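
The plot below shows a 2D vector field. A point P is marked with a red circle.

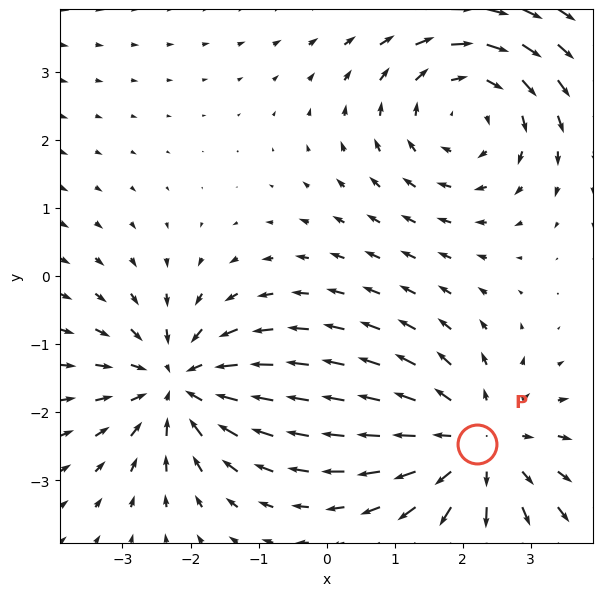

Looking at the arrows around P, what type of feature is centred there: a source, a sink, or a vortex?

source

At P (2.2, -2.5) the arrows spread outward. Divergence about +3, curl ≈0 — positive divergence with near-zero curl is a source.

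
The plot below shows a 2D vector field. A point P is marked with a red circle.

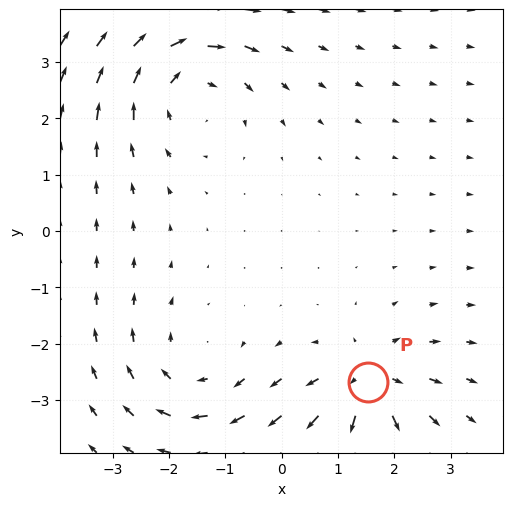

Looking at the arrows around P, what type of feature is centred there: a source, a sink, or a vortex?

source

At P (1.5, -2.7) the arrows spread outward. Divergence about +4, curl ≈0 — positive divergence with near-zero curl is a source.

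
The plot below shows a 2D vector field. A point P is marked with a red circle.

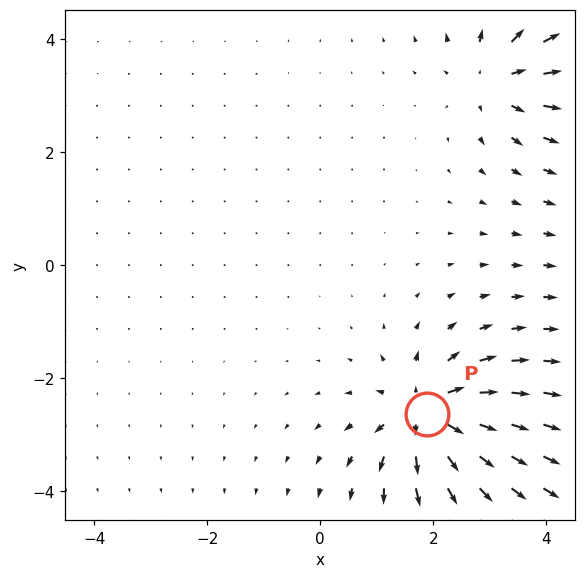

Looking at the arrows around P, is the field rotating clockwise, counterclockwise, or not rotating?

Near P at (1.9, -2.6) the arrows show no circulation. The curl there is ≈0.

not rotating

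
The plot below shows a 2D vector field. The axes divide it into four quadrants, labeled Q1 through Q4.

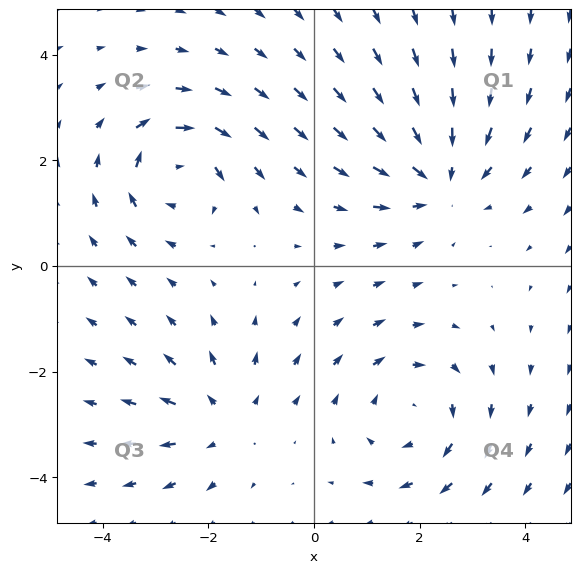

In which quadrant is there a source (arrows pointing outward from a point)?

The source sits at approximately (-1.7, -2.9), which lies in quadrant Q3. The divergence there is about +3, positive as expected for a source.

Q3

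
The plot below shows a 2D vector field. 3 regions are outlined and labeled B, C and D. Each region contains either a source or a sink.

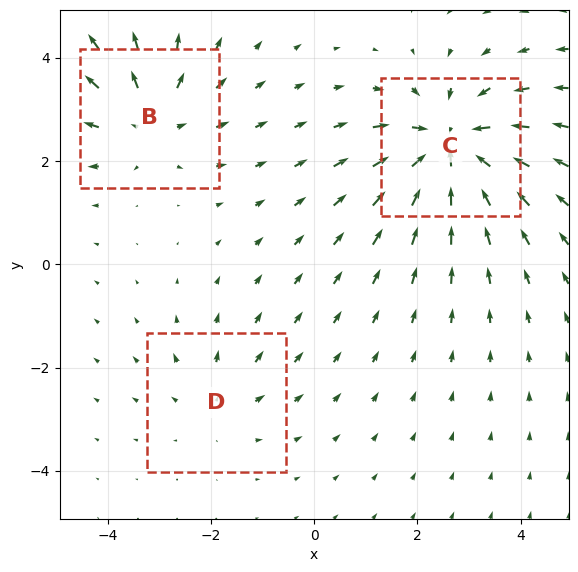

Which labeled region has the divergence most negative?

Divergence at each region's feature centre — B: about +3, C: about -5, D: about +2. Region C is most negative.

C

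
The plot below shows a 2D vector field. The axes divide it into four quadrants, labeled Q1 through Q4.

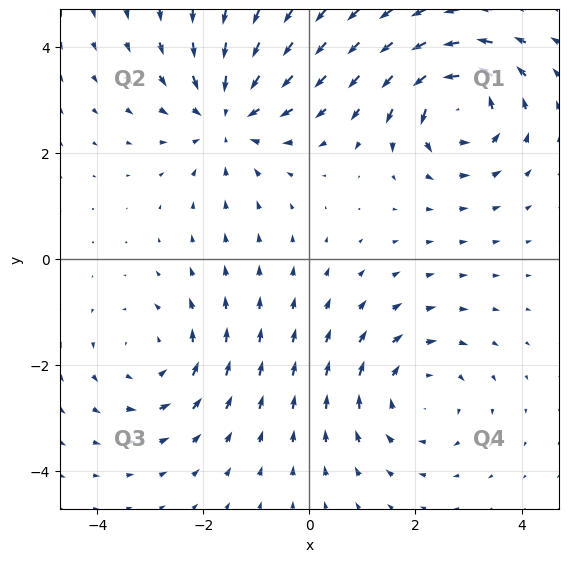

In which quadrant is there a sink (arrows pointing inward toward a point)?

The sink sits at approximately (-1.5, 2.7), which lies in quadrant Q2. The divergence there is about -5, negative as expected for a sink.

Q2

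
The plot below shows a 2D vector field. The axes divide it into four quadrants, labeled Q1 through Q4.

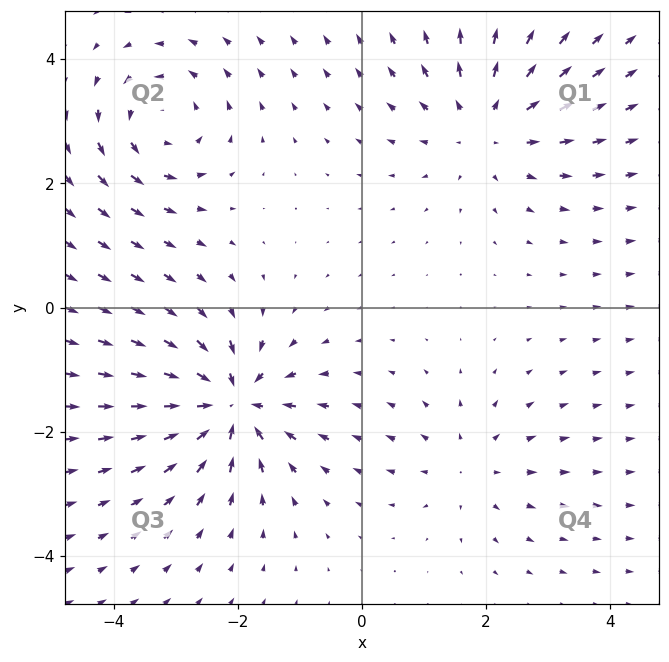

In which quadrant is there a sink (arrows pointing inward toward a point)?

Q3

The sink sits at approximately (-2.1, -1.6), which lies in quadrant Q3. The divergence there is about -6, negative as expected for a sink.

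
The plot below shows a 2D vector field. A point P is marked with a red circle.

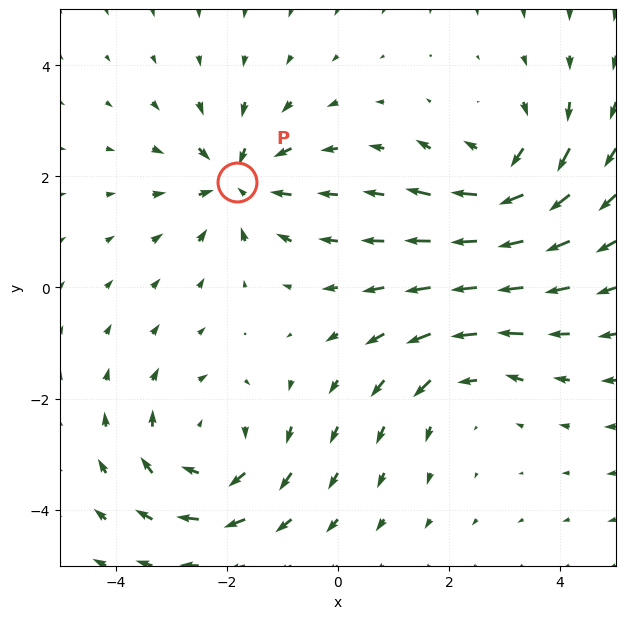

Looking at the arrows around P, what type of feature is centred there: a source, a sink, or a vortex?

At P (-1.8, 1.9) the arrows converge inward. Divergence about -5, curl ≈0 — negative divergence with near-zero curl is a sink.

sink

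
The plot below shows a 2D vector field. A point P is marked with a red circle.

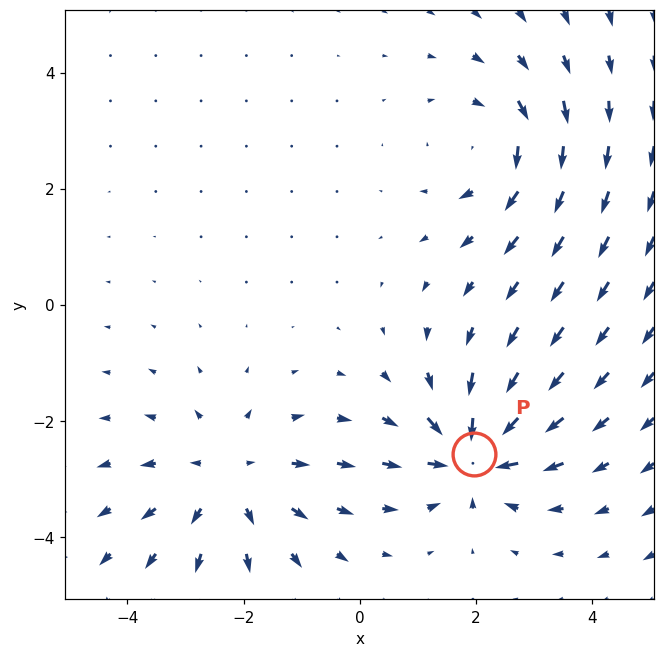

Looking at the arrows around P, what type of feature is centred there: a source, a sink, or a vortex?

sink

At P (2.0, -2.6) the arrows converge inward. Divergence about -5, curl ≈0 — negative divergence with near-zero curl is a sink.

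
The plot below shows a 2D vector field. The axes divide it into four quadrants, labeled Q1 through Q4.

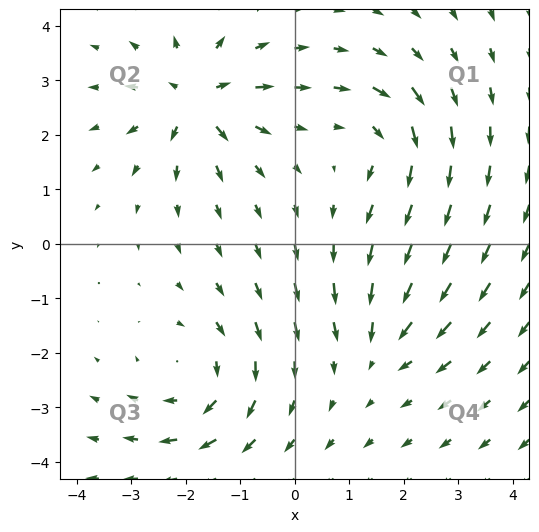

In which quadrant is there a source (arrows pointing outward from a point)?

The source sits at approximately (-1.8, 2.7), which lies in quadrant Q2. The divergence there is about +6, positive as expected for a source.

Q2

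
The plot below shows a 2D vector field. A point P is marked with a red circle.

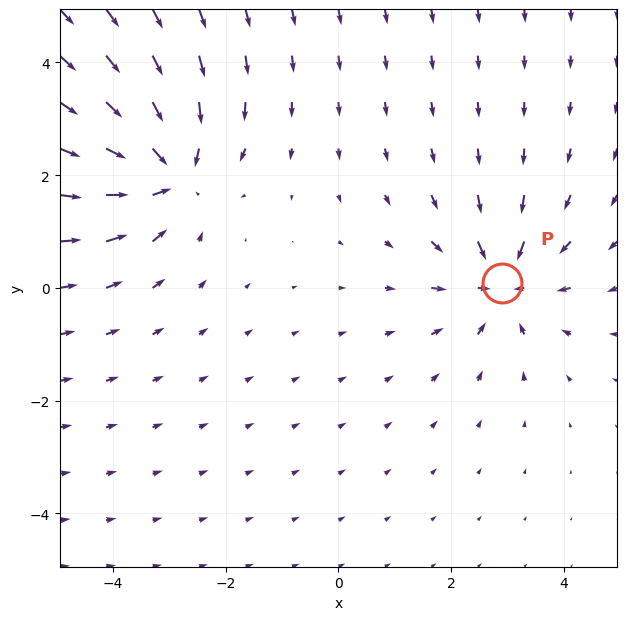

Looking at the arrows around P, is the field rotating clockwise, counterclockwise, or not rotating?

not rotating

Near P at (2.9, 0.1) the arrows show no circulation. The curl there is ≈0.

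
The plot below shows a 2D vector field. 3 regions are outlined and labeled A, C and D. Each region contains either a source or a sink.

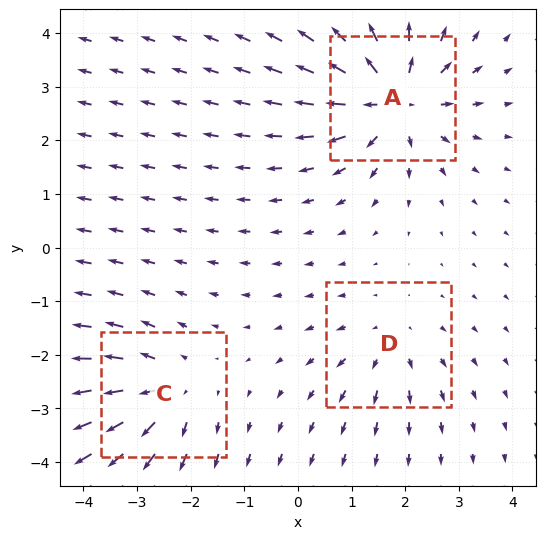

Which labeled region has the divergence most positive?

Divergence at each region's feature centre — A: about +5, C: about +4, D: about +2. Region A is most positive.

A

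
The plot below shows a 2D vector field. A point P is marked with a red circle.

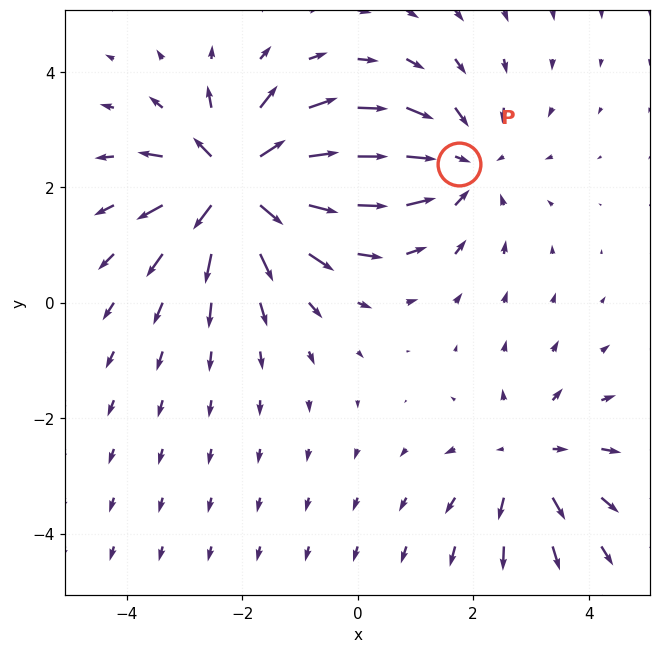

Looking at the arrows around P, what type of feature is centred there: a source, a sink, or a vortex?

sink

At P (1.8, 2.4) the arrows converge inward. Divergence about -3, curl ≈0 — negative divergence with near-zero curl is a sink.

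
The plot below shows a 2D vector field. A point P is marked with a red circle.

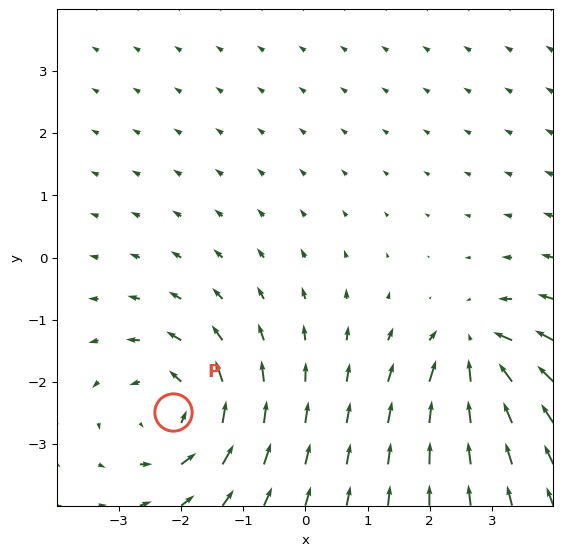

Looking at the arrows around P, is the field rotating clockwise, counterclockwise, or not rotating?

Near P at (-2.1, -2.5) the arrows circulate counterclockwise. The curl (z-component) there is about +5; positive curl means counterclockwise rotation.

counterclockwise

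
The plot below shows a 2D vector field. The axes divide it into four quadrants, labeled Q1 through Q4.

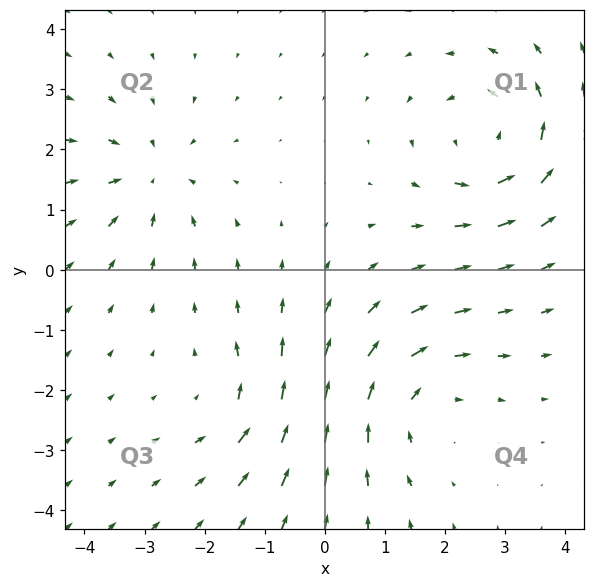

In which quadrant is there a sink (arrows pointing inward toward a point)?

Q2

The sink sits at approximately (-2.9, 1.6), which lies in quadrant Q2. The divergence there is about -4, negative as expected for a sink.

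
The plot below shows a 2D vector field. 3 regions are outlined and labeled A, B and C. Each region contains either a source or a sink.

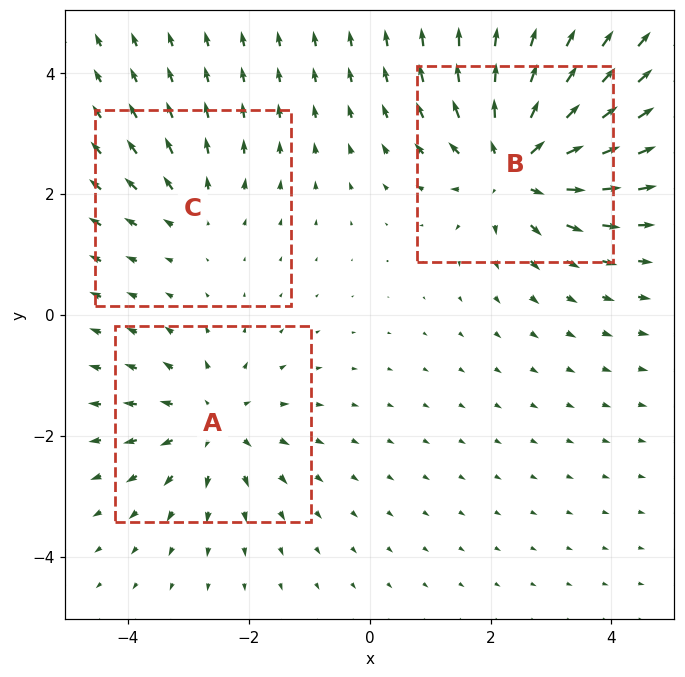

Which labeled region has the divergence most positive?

B

Divergence at each region's feature centre — A: about +3, B: about +5, C: about +2. Region B is most positive.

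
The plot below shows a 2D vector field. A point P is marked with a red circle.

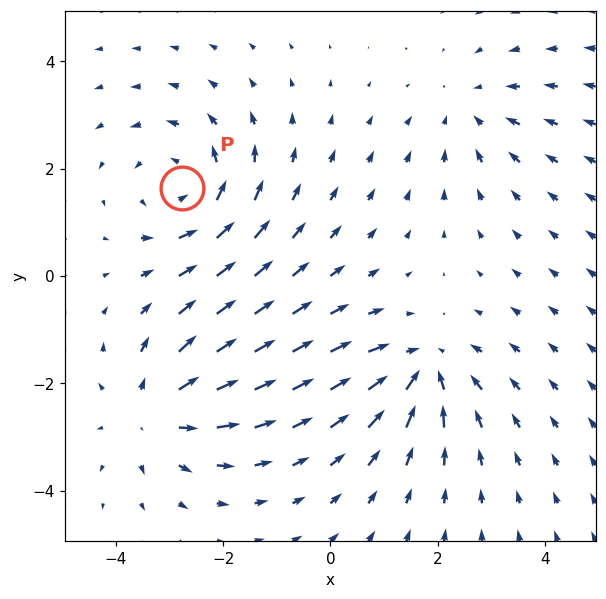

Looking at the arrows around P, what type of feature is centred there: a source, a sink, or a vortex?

vortex

At P (-2.8, 1.6) the arrows circulate counterclockwise. Divergence ≈0, curl about +4 — near-zero divergence with nonzero curl is a vortex.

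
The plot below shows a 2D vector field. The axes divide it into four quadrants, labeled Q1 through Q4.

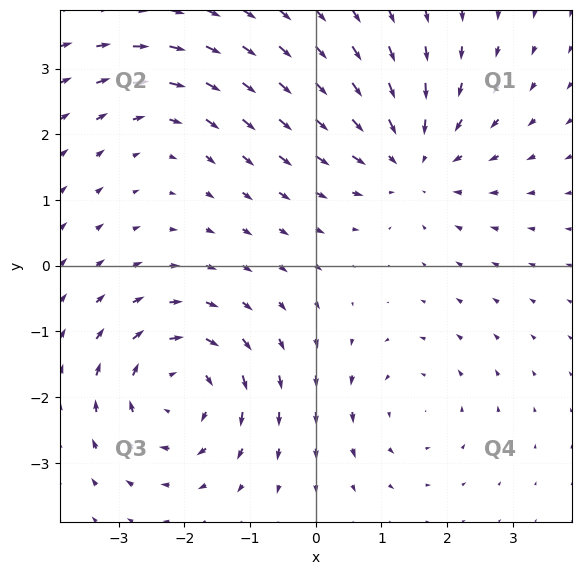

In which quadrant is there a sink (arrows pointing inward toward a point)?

Q1

The sink sits at approximately (1.5, 1.6), which lies in quadrant Q1. The divergence there is about -4, negative as expected for a sink.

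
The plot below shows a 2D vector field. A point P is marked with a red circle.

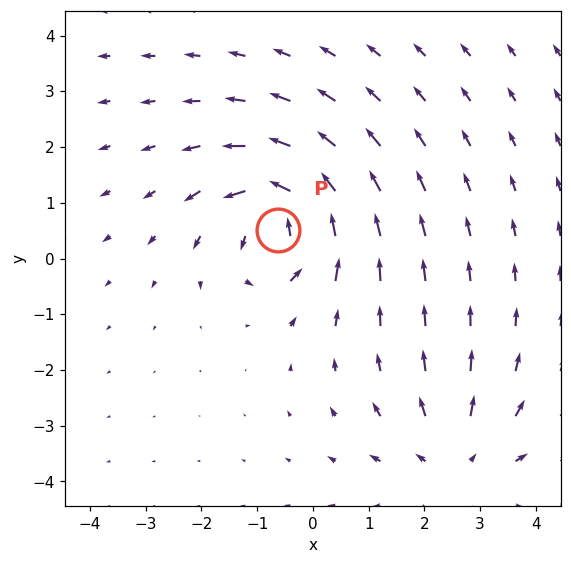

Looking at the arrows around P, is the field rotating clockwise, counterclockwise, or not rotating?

counterclockwise

Near P at (-0.6, 0.5) the arrows circulate counterclockwise. The curl (z-component) there is about +7; positive curl means counterclockwise rotation.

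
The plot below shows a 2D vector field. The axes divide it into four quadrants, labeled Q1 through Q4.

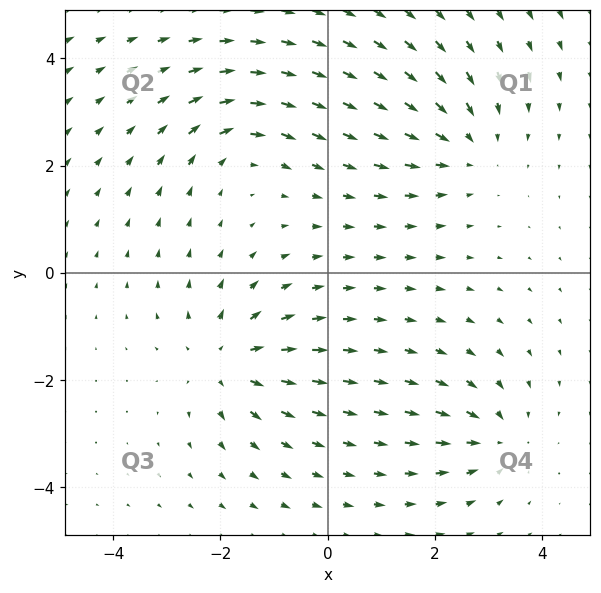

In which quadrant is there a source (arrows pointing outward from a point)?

The source sits at approximately (-1.9, -1.6), which lies in quadrant Q3. The divergence there is about +5, positive as expected for a source.

Q3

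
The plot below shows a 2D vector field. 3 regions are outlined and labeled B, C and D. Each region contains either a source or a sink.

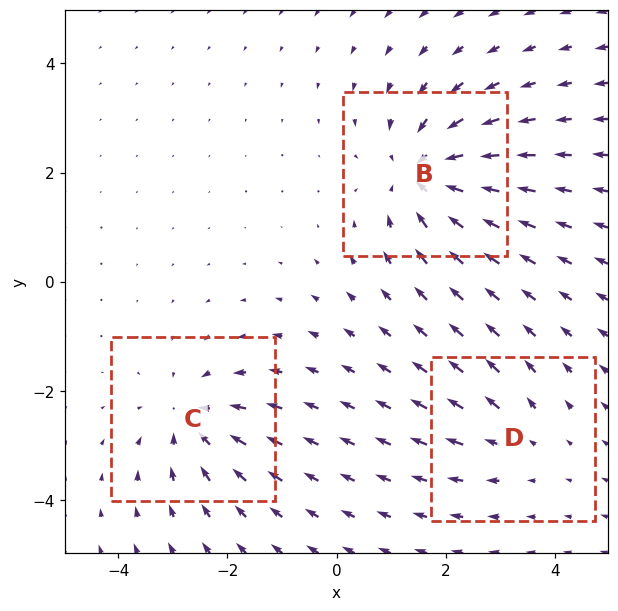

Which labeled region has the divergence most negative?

B

Divergence at each region's feature centre — B: about -5, C: about -4, D: about +2. Region B is most negative.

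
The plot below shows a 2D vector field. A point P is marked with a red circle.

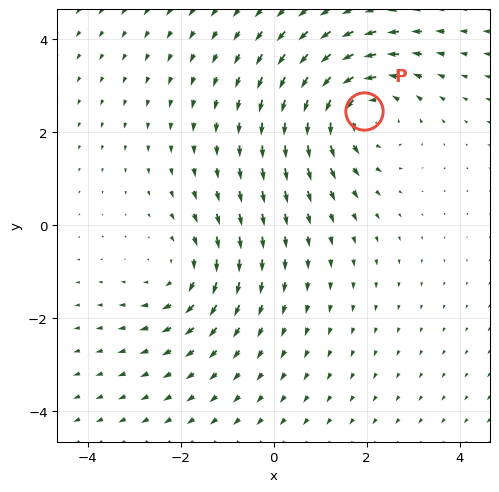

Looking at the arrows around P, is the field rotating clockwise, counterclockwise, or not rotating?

counterclockwise

Near P at (1.9, 2.4) the arrows circulate counterclockwise. The curl (z-component) there is about +4; positive curl means counterclockwise rotation.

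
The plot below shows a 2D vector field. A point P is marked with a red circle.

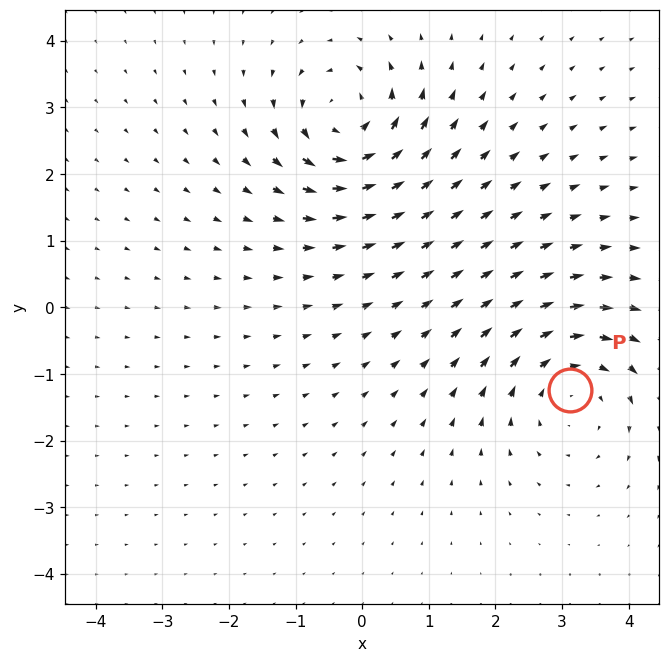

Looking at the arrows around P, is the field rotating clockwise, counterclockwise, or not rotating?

clockwise

Near P at (3.1, -1.2) the arrows circulate clockwise. The curl (z-component) there is about -4; negative curl means clockwise rotation.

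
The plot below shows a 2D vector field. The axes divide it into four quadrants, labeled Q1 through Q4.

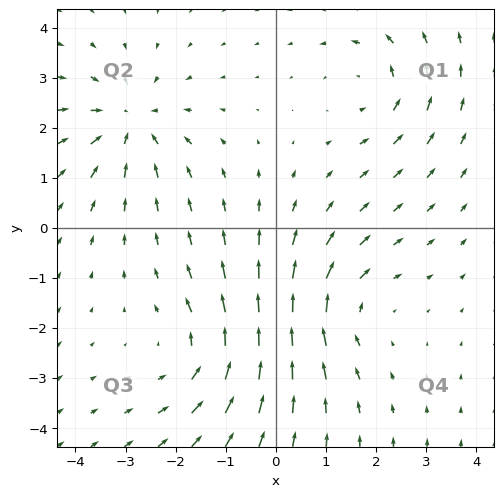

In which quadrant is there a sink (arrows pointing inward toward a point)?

The sink sits at approximately (-2.9, 2.1), which lies in quadrant Q2. The divergence there is about -4, negative as expected for a sink.

Q2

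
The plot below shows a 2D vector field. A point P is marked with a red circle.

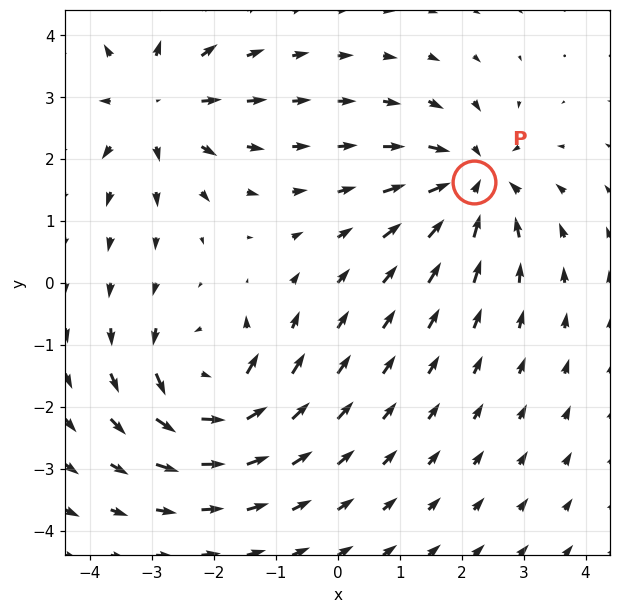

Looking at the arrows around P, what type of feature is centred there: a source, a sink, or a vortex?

At P (2.2, 1.6) the arrows converge inward. Divergence about -4, curl ≈0 — negative divergence with near-zero curl is a sink.

sink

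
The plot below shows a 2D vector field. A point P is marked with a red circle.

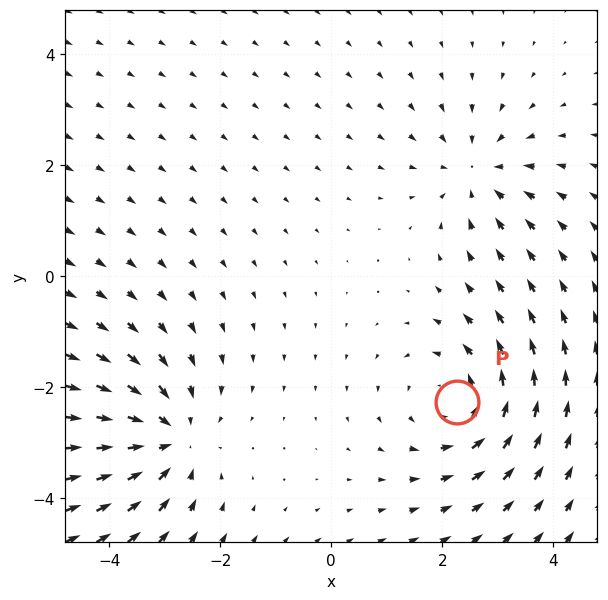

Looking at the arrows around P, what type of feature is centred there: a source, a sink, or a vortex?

vortex

At P (2.3, -2.3) the arrows circulate counterclockwise. Divergence ≈0, curl about +4 — near-zero divergence with nonzero curl is a vortex.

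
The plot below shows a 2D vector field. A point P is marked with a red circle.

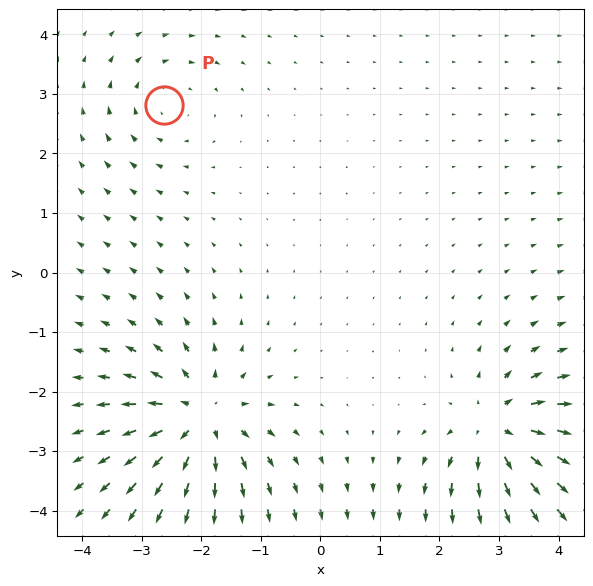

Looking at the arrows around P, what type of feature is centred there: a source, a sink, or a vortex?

vortex

At P (-2.6, 2.8) the arrows circulate clockwise. Divergence ≈0, curl about -3 — near-zero divergence with nonzero curl is a vortex.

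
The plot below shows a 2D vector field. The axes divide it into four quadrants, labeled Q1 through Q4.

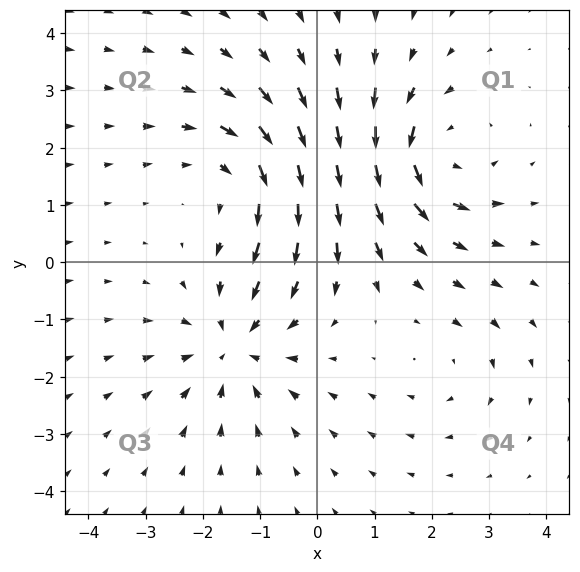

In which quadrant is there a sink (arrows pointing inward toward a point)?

The sink sits at approximately (-1.5, -1.5), which lies in quadrant Q3. The divergence there is about -4, negative as expected for a sink.

Q3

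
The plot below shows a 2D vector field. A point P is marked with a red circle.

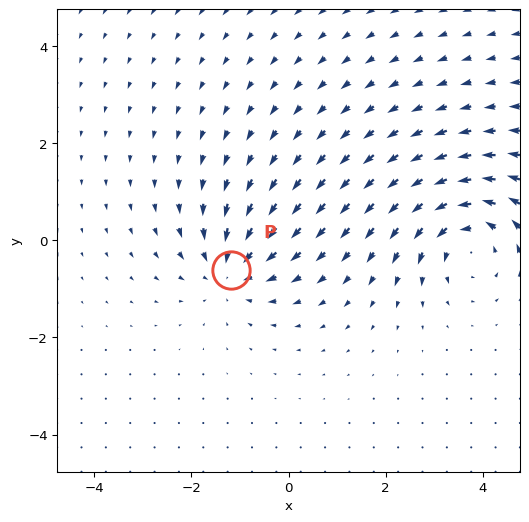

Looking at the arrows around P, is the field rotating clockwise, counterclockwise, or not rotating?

not rotating

Near P at (-1.2, -0.6) the arrows show no circulation. The curl there is ≈0.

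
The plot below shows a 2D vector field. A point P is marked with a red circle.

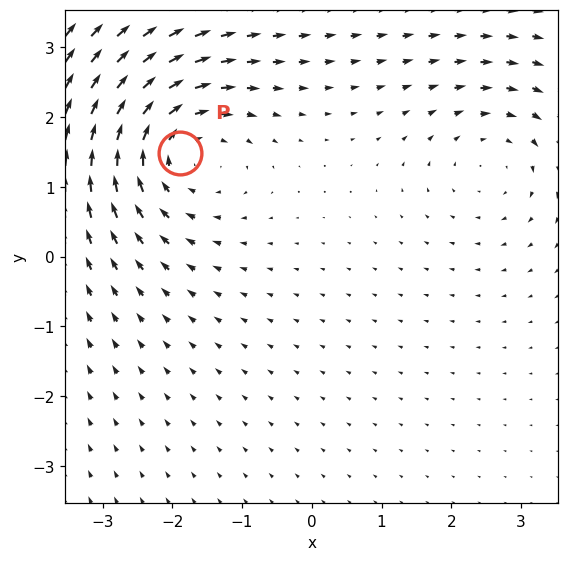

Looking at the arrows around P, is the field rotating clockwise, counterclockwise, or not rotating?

Near P at (-1.9, 1.5) the arrows circulate clockwise. The curl (z-component) there is about -5; negative curl means clockwise rotation.

clockwise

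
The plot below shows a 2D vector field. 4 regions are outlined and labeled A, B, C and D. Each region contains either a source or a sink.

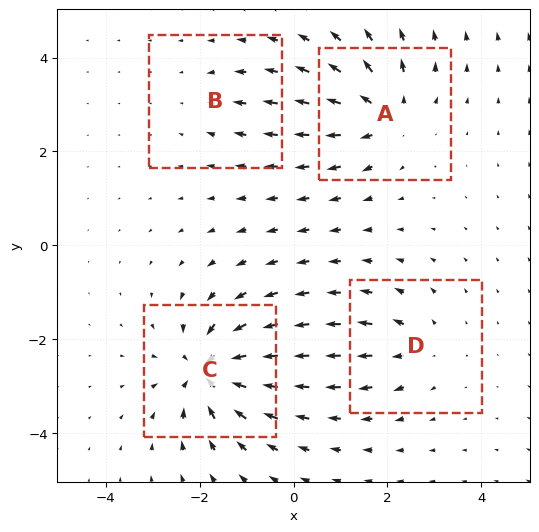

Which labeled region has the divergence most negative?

Divergence at each region's feature centre — A: about +6, B: about -2, C: about -8, D: about +4. Region C is most negative.

C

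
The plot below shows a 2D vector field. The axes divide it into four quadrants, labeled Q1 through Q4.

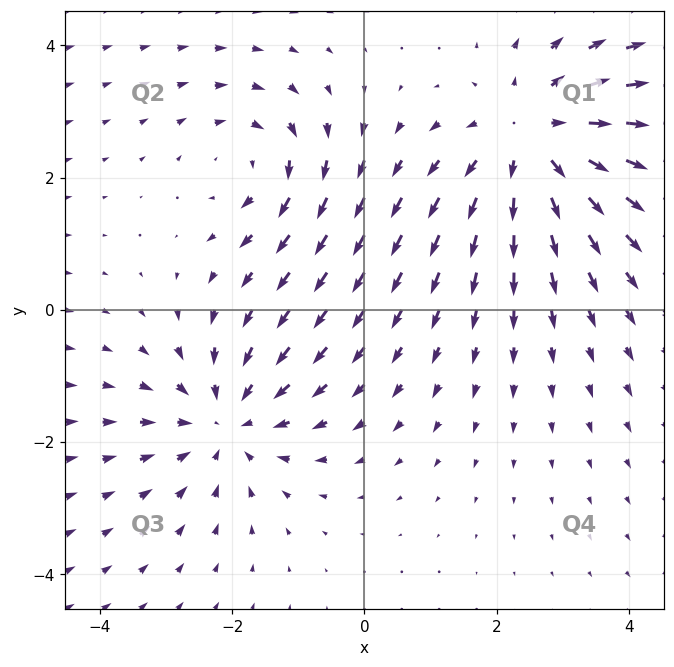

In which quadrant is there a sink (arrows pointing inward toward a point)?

The sink sits at approximately (-2.1, -1.7), which lies in quadrant Q3. The divergence there is about -3, negative as expected for a sink.

Q3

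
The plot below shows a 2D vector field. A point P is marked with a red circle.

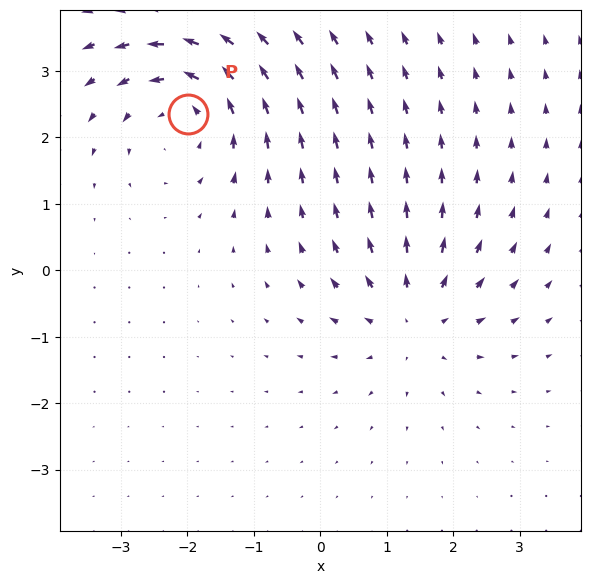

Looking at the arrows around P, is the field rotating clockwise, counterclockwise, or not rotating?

Near P at (-2.0, 2.3) the arrows circulate counterclockwise. The curl (z-component) there is about +4; positive curl means counterclockwise rotation.

counterclockwise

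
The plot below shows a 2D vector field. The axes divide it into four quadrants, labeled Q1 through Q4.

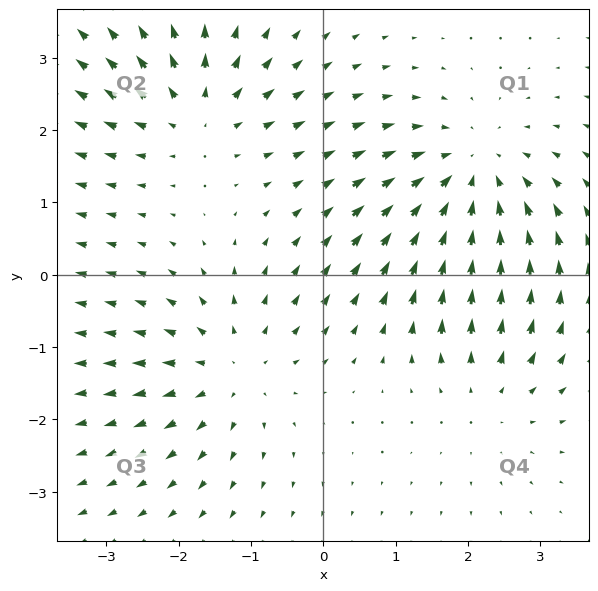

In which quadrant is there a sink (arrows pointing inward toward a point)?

Q1

The sink sits at approximately (2.1, 1.4), which lies in quadrant Q1. The divergence there is about -4, negative as expected for a sink.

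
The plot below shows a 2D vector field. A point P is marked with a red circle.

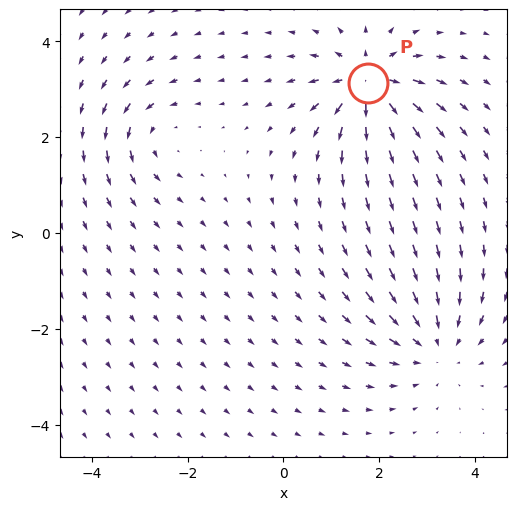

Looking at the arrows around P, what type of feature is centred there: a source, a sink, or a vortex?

At P (1.8, 3.1) the arrows spread outward. Divergence about +6, curl ≈0 — positive divergence with near-zero curl is a source.

source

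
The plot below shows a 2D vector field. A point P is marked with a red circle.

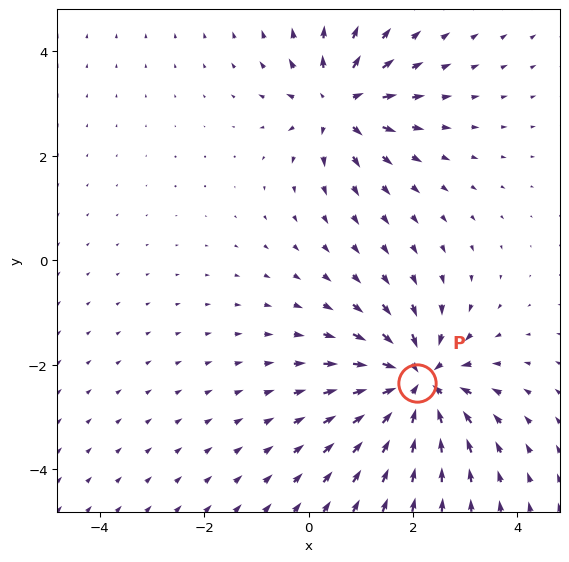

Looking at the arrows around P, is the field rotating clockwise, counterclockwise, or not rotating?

Near P at (2.1, -2.4) the arrows show no circulation. The curl there is ≈0.

not rotating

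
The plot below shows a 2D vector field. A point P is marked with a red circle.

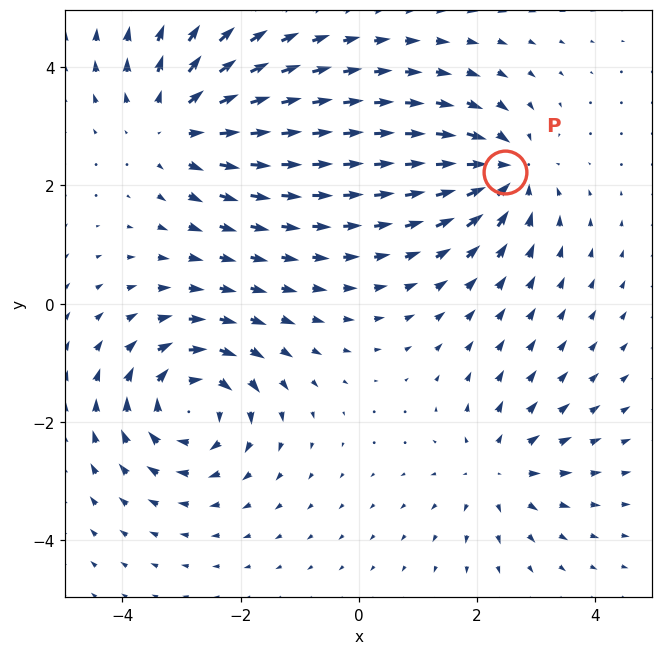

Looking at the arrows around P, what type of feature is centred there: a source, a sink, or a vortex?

sink

At P (2.5, 2.2) the arrows converge inward. Divergence about -5, curl ≈0 — negative divergence with near-zero curl is a sink.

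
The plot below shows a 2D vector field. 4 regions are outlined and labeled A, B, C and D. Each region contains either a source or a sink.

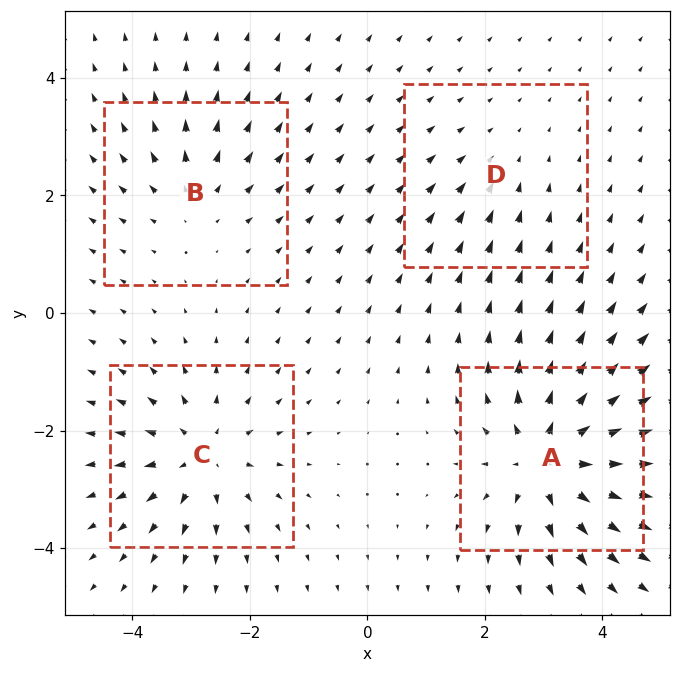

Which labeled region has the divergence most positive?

Divergence at each region's feature centre — A: about +7, B: about +3, C: about +5, D: about -2. Region A is most positive.

A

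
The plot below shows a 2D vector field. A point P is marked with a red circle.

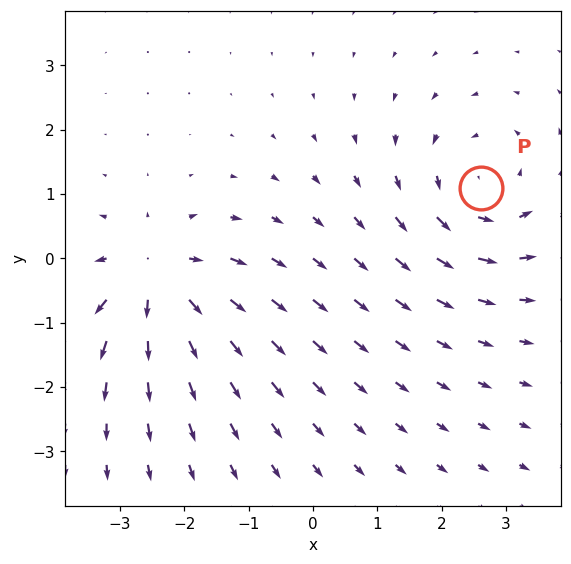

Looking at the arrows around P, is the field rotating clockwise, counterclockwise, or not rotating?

counterclockwise

Near P at (2.6, 1.1) the arrows circulate counterclockwise. The curl (z-component) there is about +3; positive curl means counterclockwise rotation.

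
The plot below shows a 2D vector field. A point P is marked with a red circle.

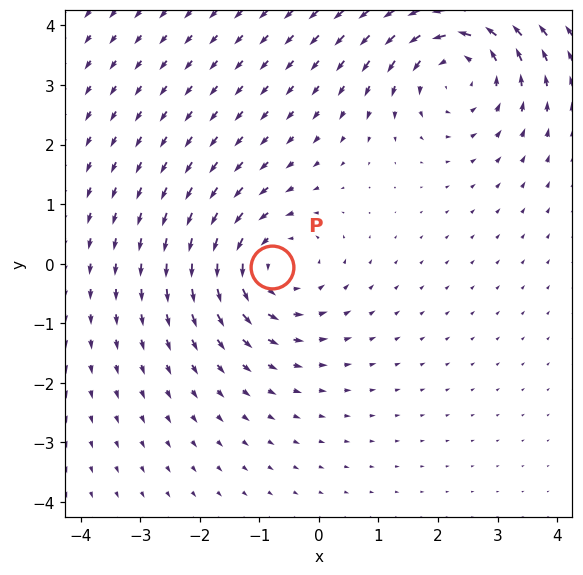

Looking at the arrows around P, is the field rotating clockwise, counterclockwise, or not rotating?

counterclockwise

Near P at (-0.8, -0.1) the arrows circulate counterclockwise. The curl (z-component) there is about +4; positive curl means counterclockwise rotation.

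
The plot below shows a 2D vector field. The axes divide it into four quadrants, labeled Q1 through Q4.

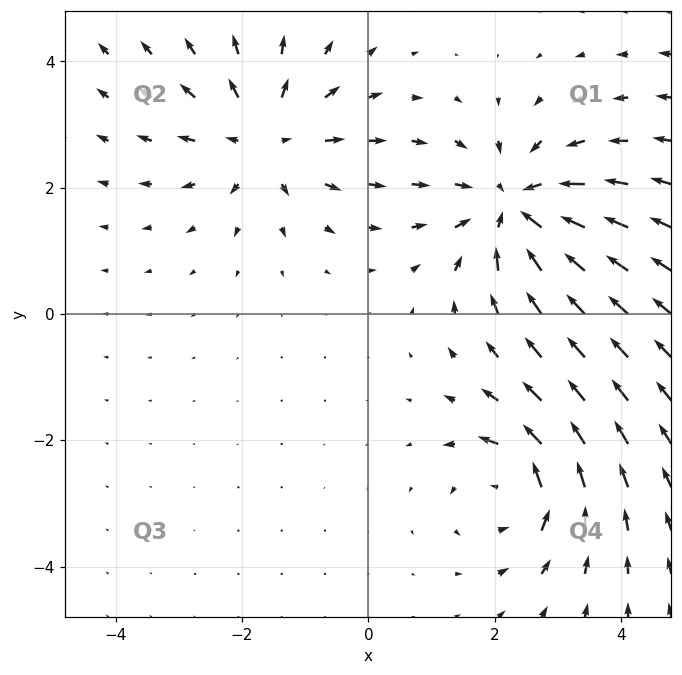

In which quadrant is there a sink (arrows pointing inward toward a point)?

Q1

The sink sits at approximately (2.3, 1.7), which lies in quadrant Q1. The divergence there is about -5, negative as expected for a sink.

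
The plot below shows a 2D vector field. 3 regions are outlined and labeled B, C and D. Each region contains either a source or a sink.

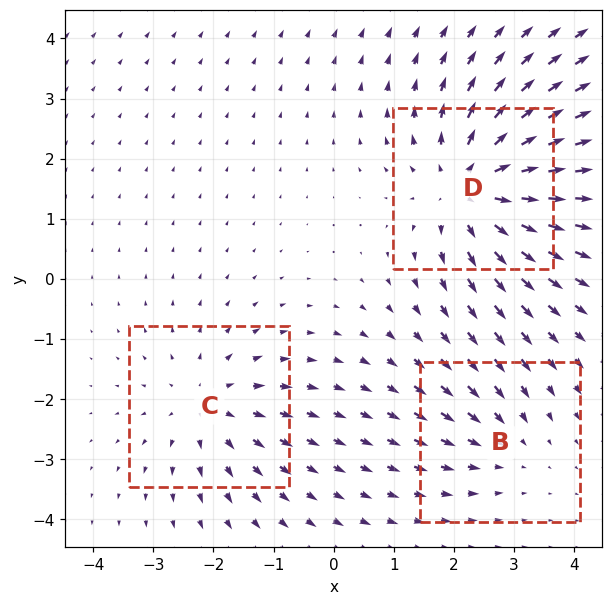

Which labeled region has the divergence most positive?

Divergence at each region's feature centre — B: about -2, C: about +3, D: about +5. Region D is most positive.

D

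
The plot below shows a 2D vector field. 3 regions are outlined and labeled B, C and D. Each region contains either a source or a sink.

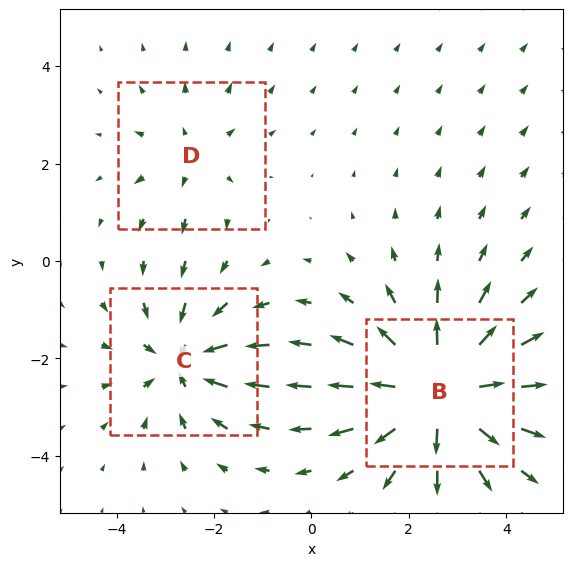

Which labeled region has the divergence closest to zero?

Divergence at each region's feature centre — B: about +5, C: about -3, D: about +2. Region D is closest to zero.

D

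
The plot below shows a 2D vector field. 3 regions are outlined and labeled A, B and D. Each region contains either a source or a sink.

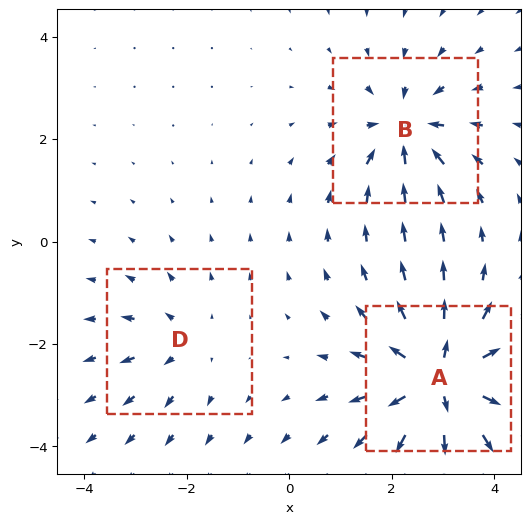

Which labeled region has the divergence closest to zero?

D

Divergence at each region's feature centre — A: about +6, B: about -4, D: about +2. Region D is closest to zero.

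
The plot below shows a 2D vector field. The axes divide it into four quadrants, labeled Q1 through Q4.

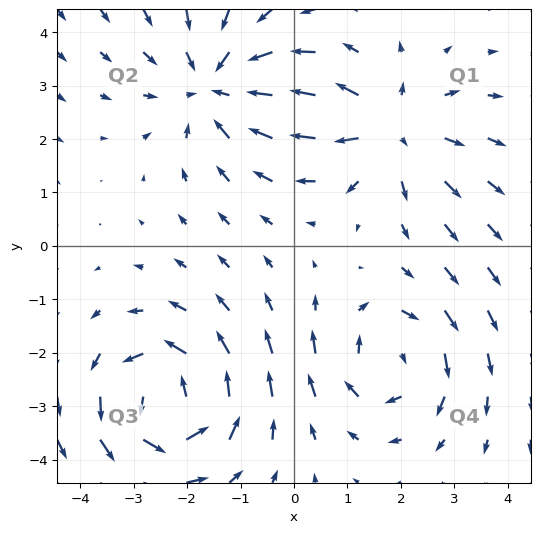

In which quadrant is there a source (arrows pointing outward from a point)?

The source sits at approximately (1.8, 2.2), which lies in quadrant Q1. The divergence there is about +3, positive as expected for a source.

Q1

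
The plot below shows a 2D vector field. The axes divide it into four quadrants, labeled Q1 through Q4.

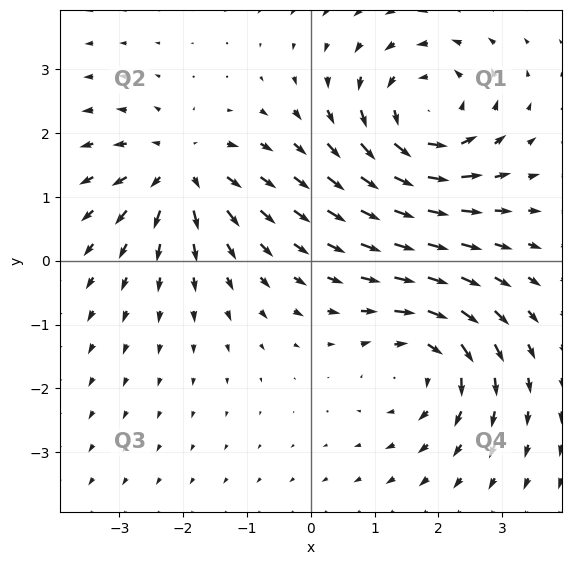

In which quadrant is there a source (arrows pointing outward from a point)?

The source sits at approximately (-2.0, 1.4), which lies in quadrant Q2. The divergence there is about +5, positive as expected for a source.

Q2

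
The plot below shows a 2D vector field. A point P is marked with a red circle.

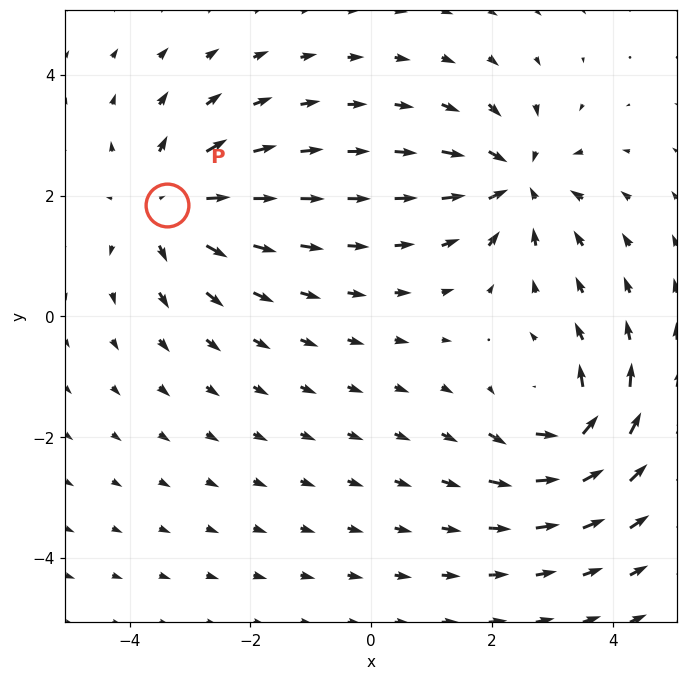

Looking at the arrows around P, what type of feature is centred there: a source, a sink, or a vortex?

At P (-3.4, 1.8) the arrows spread outward. Divergence about +5, curl ≈0 — positive divergence with near-zero curl is a source.

source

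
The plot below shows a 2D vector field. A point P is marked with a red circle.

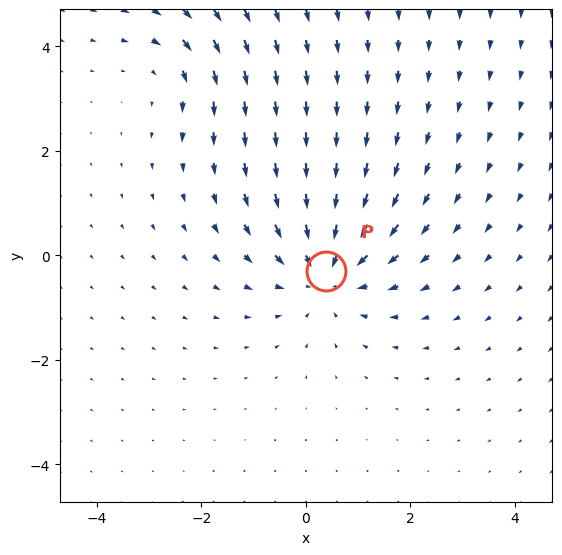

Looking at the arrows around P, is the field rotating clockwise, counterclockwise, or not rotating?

Near P at (0.4, -0.3) the arrows show no circulation. The curl there is ≈0.

not rotating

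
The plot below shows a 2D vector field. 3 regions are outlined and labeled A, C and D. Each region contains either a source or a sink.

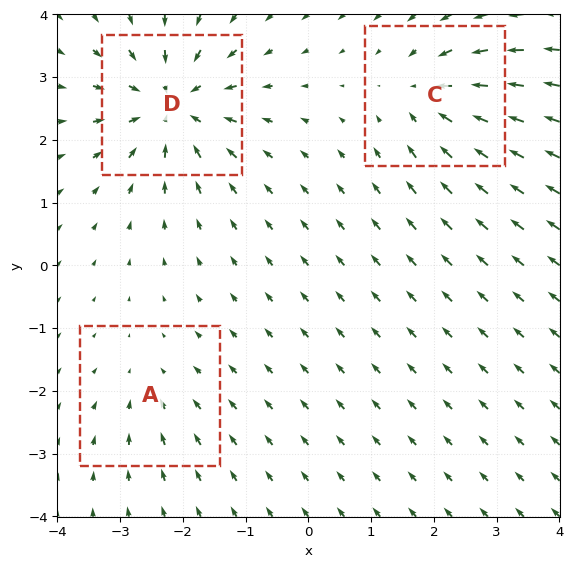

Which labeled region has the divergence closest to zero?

A

Divergence at each region's feature centre — A: about -2, C: about -4, D: about -5. Region A is closest to zero.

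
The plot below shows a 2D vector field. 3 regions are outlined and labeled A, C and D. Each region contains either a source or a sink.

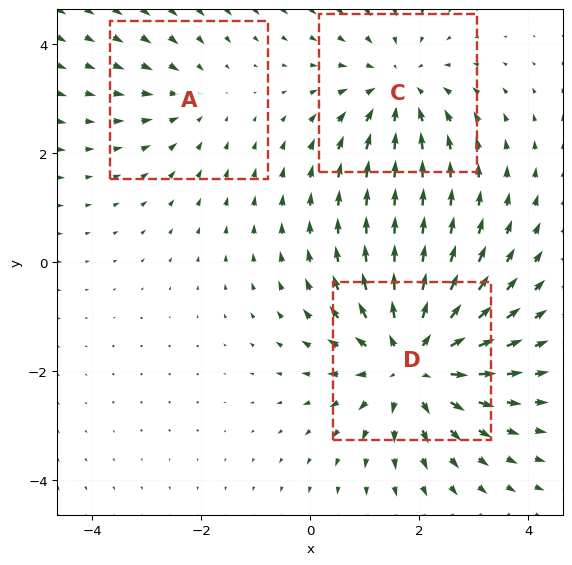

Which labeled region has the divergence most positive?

D

Divergence at each region's feature centre — A: about -2, C: about -3, D: about +4. Region D is most positive.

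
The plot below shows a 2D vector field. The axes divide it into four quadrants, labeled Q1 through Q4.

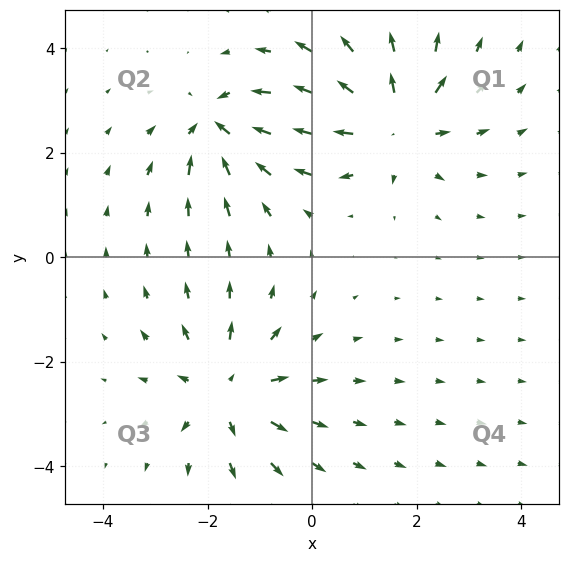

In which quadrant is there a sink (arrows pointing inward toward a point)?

Q2

The sink sits at approximately (-1.8, 2.5), which lies in quadrant Q2. The divergence there is about -6, negative as expected for a sink.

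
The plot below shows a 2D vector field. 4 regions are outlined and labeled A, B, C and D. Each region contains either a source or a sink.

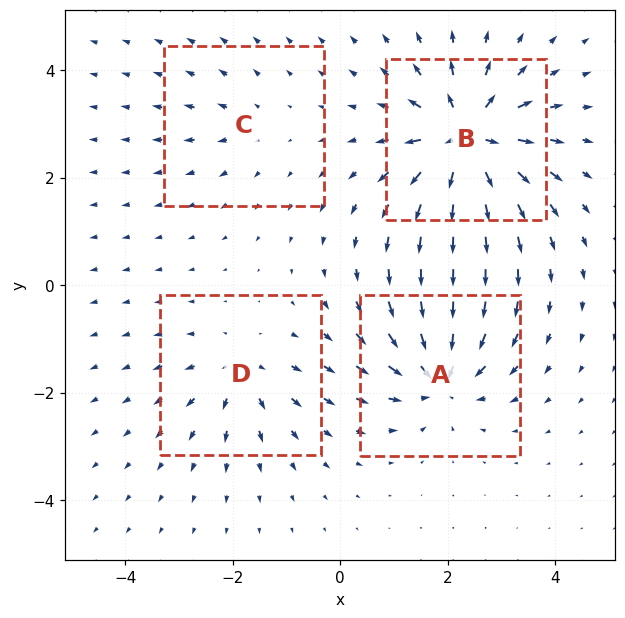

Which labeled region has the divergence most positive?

Divergence at each region's feature centre — A: about -7, B: about +9, C: about +2, D: about +4. Region B is most positive.

B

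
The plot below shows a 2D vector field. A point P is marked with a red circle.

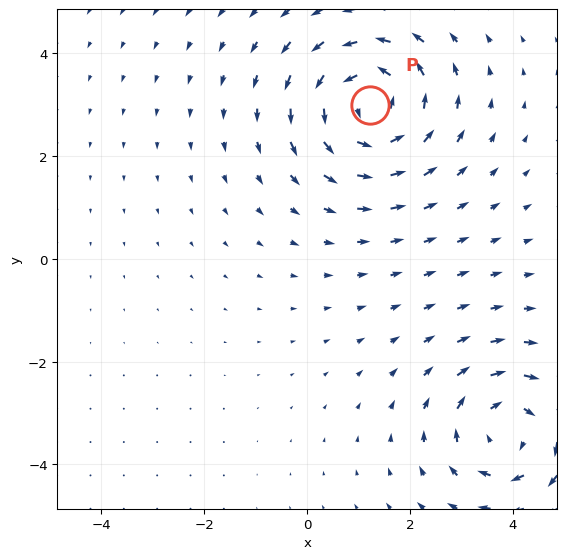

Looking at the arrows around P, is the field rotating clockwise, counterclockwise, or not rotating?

Near P at (1.2, 3.0) the arrows circulate counterclockwise. The curl (z-component) there is about +6; positive curl means counterclockwise rotation.

counterclockwise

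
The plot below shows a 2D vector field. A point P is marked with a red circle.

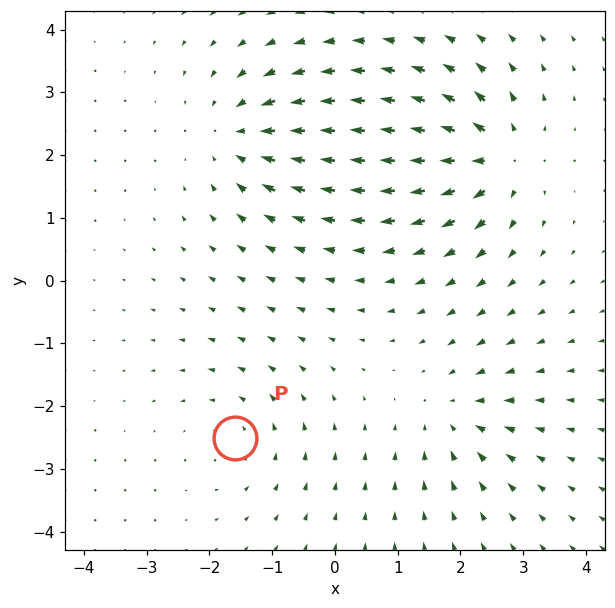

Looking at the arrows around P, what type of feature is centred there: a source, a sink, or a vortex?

vortex

At P (-1.6, -2.5) the arrows circulate counterclockwise. Divergence ≈0, curl about +3 — near-zero divergence with nonzero curl is a vortex.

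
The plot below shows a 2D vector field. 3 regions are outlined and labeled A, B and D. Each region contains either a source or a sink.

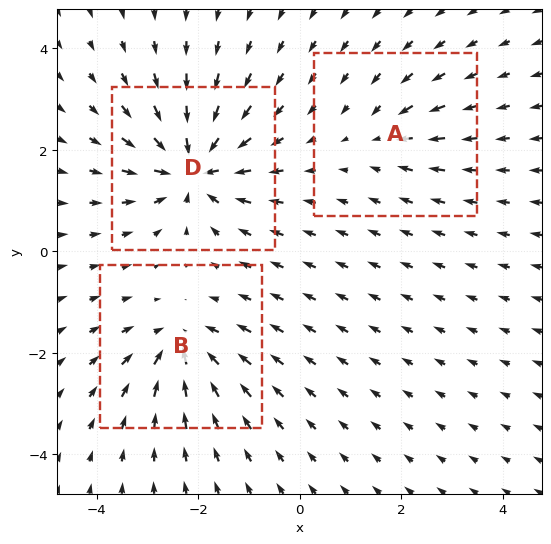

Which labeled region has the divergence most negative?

D

Divergence at each region's feature centre — A: about -2, B: about -4, D: about -6. Region D is most negative.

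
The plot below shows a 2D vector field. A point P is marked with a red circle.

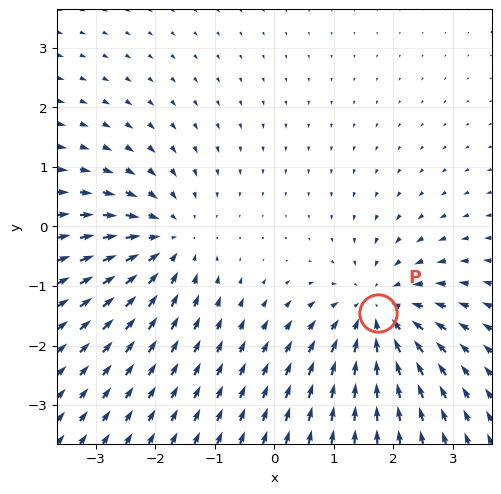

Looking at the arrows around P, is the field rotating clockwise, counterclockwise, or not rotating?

not rotating

Near P at (1.7, -1.4) the arrows show no circulation. The curl there is ≈0.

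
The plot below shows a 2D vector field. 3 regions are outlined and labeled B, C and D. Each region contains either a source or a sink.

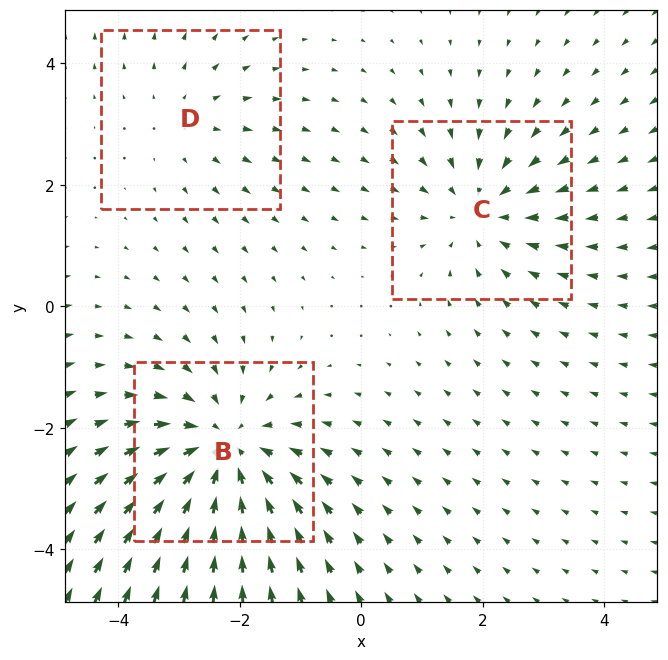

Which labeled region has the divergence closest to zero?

Divergence at each region's feature centre — B: about -4, C: about -3, D: about +2. Region D is closest to zero.

D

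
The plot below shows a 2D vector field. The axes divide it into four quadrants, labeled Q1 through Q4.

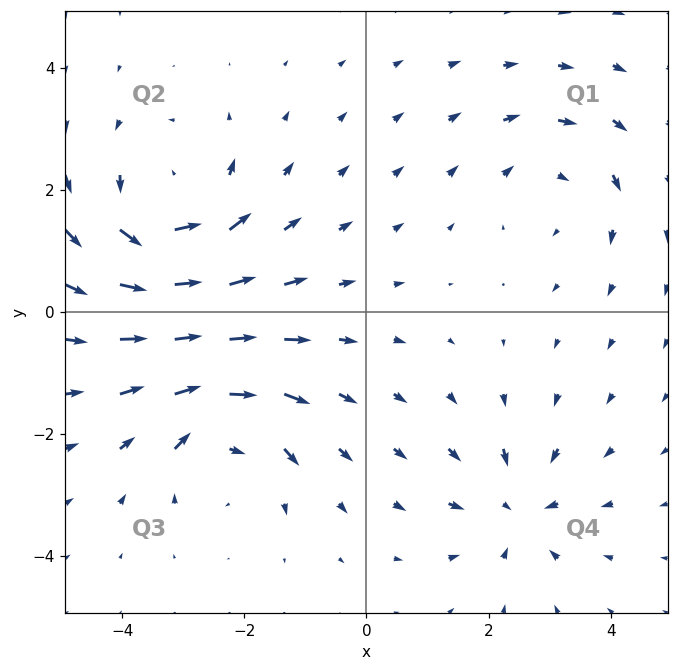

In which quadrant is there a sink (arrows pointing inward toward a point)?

Q4

The sink sits at approximately (2.5, -3.2), which lies in quadrant Q4. The divergence there is about -3, negative as expected for a sink.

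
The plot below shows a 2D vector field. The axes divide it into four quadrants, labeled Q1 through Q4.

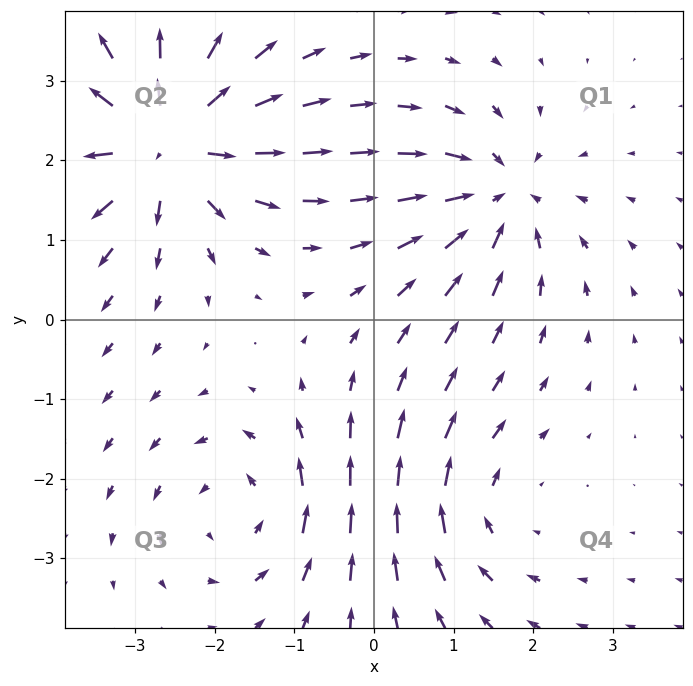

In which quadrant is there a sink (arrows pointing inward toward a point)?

The sink sits at approximately (1.6, 1.5), which lies in quadrant Q1. The divergence there is about -4, negative as expected for a sink.

Q1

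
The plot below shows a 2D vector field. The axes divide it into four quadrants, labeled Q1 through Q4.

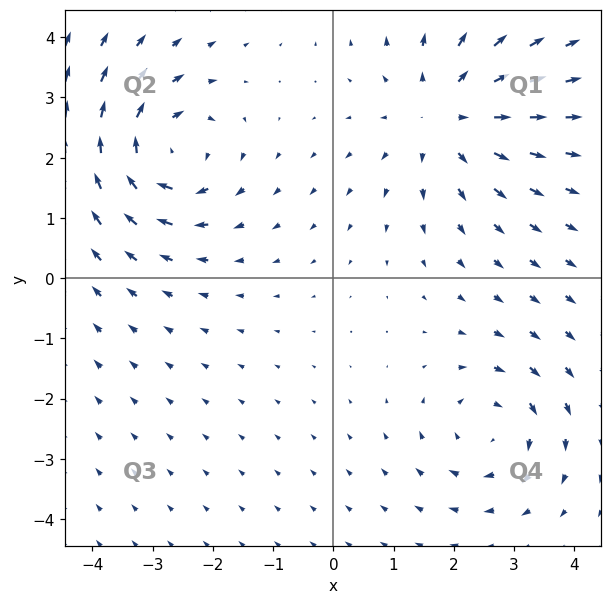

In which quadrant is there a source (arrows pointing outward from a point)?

Q1

The source sits at approximately (1.9, 2.7), which lies in quadrant Q1. The divergence there is about +4, positive as expected for a source.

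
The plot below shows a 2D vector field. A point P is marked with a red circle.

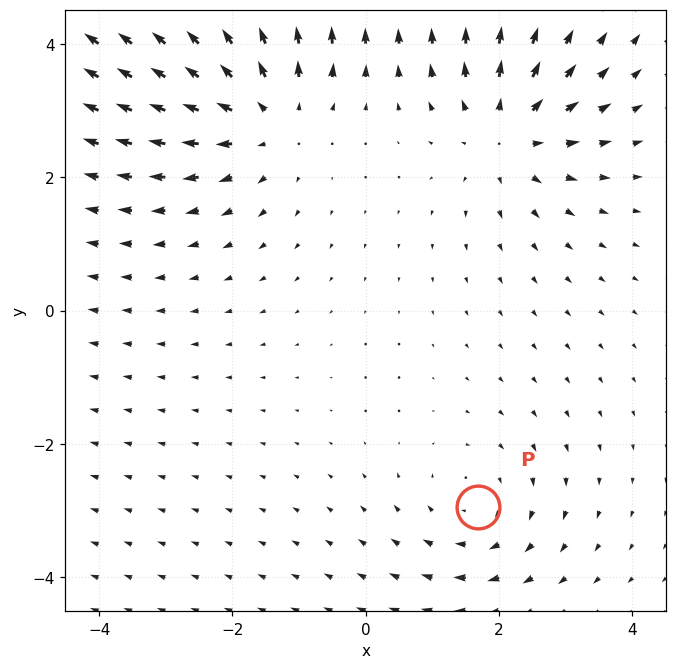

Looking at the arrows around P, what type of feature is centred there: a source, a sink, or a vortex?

vortex

At P (1.7, -2.9) the arrows circulate clockwise. Divergence ≈0, curl about -3 — near-zero divergence with nonzero curl is a vortex.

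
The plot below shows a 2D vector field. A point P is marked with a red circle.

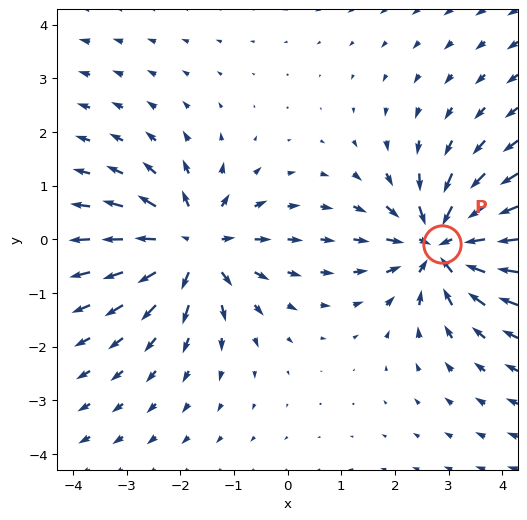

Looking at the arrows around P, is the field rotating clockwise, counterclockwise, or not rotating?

not rotating

Near P at (2.9, -0.1) the arrows show no circulation. The curl there is ≈0.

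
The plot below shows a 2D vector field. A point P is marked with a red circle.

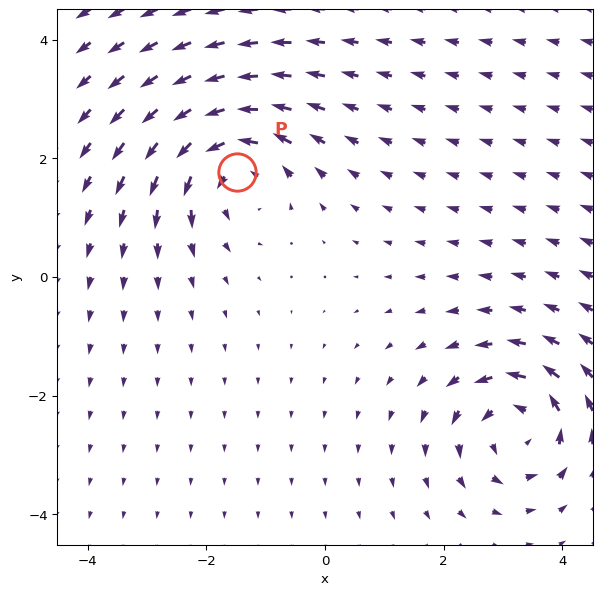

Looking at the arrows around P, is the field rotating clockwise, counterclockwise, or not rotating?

counterclockwise

Near P at (-1.5, 1.8) the arrows circulate counterclockwise. The curl (z-component) there is about +4; positive curl means counterclockwise rotation.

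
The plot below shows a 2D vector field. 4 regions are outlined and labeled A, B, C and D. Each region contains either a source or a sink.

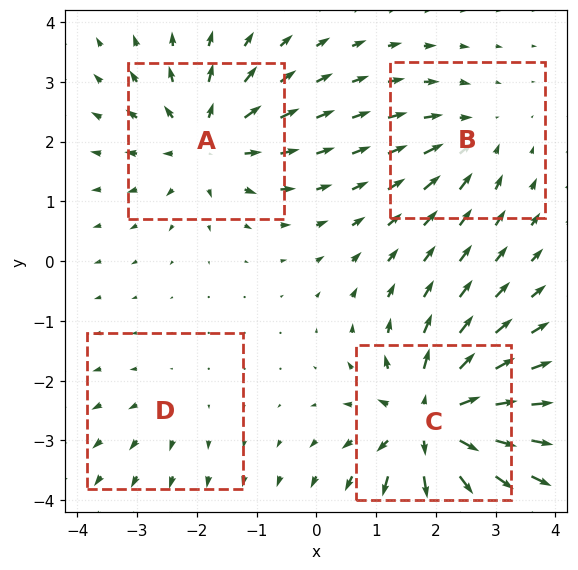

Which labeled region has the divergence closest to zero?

Divergence at each region's feature centre — A: about +5, B: about -3, C: about +8, D: about +2. Region D is closest to zero.

D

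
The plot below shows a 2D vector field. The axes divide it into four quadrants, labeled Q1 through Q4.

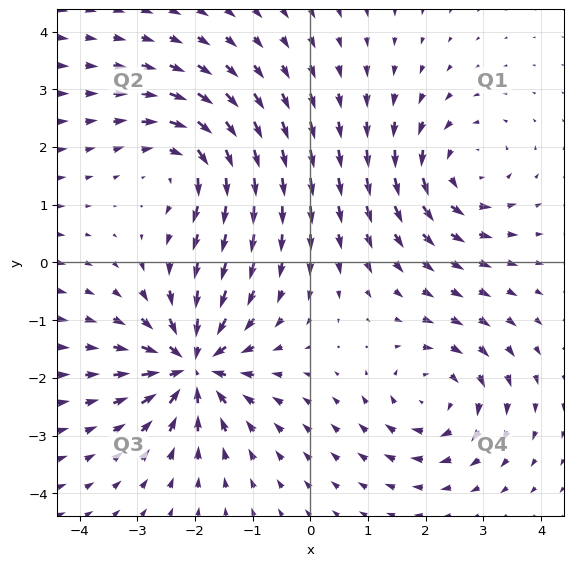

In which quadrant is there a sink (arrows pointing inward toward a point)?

The sink sits at approximately (-2.0, -1.8), which lies in quadrant Q3. The divergence there is about -7, negative as expected for a sink.

Q3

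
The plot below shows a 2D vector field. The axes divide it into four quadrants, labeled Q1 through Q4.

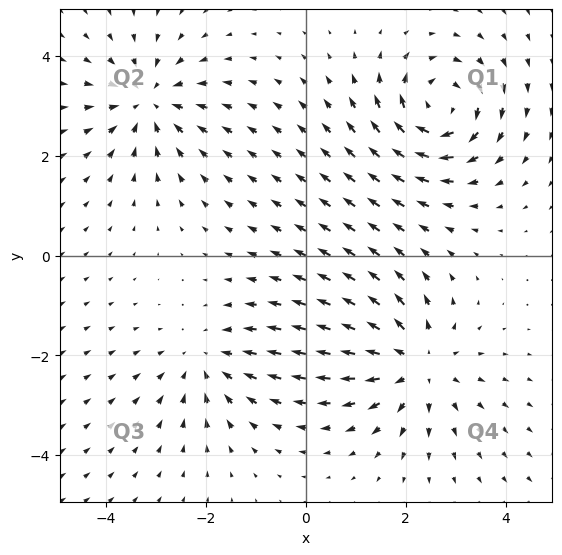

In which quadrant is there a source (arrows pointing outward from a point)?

The source sits at approximately (2.2, -2.2), which lies in quadrant Q4. The divergence there is about +4, positive as expected for a source.

Q4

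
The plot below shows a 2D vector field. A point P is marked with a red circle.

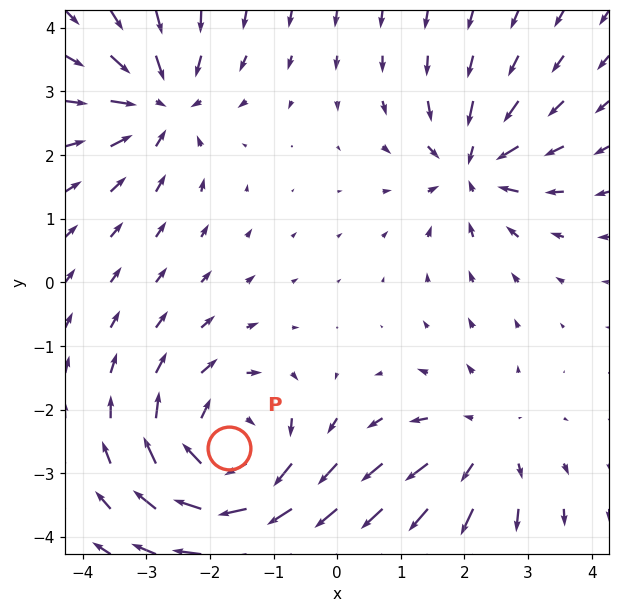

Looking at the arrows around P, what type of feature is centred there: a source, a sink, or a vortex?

At P (-1.7, -2.6) the arrows circulate clockwise. Divergence ≈0, curl about -5 — near-zero divergence with nonzero curl is a vortex.

vortex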